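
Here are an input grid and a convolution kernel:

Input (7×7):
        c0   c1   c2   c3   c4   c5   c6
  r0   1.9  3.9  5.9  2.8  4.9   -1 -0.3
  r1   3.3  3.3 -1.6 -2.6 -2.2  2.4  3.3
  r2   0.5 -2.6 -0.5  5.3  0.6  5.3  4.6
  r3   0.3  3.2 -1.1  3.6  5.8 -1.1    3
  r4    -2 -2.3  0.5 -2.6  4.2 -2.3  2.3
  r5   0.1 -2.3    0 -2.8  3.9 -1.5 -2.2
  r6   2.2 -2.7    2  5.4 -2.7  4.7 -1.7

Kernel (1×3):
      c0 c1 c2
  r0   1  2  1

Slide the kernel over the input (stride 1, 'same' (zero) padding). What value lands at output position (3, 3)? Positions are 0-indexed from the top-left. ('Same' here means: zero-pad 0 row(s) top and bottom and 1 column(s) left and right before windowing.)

11.9

The receptive field on the zero-padded input at this output position is [-1.1 3.6 5.8]. Elementwise product with the kernel and sum: -1.1·1 + 3.6·2 + 5.8·1.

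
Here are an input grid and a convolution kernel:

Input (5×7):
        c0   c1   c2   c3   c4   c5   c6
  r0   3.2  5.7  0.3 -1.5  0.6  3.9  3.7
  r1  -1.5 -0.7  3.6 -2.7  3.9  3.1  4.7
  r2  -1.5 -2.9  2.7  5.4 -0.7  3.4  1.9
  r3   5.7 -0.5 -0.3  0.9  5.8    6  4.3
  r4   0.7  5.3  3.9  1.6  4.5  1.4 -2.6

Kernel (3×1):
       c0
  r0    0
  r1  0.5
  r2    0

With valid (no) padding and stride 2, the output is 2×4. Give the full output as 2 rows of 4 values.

Output[0,0]: The receptive field on the input at this output position is [3.2 / -1.5 / -1.5]. Elementwise product with the kernel and sum: -1.5·0.5.
Output[0,1]: The receptive field on the input at this output position is [0.3 / 3.6 / 2.7]. Elementwise product with the kernel and sum: 3.6·0.5.

-0.75 1.8 1.95 2.35
2.85 -0.15 2.9 2.15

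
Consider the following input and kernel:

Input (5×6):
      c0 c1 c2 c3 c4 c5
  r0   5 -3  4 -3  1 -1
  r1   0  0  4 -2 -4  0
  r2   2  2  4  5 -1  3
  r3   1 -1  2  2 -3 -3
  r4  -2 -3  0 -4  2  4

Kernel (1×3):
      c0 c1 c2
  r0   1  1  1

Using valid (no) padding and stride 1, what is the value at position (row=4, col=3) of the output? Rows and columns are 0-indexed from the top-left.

The receptive field on the input at this output position is [-4 2 4]. Elementwise product with the kernel and sum: -4·1 + 2·1 + 4·1.

2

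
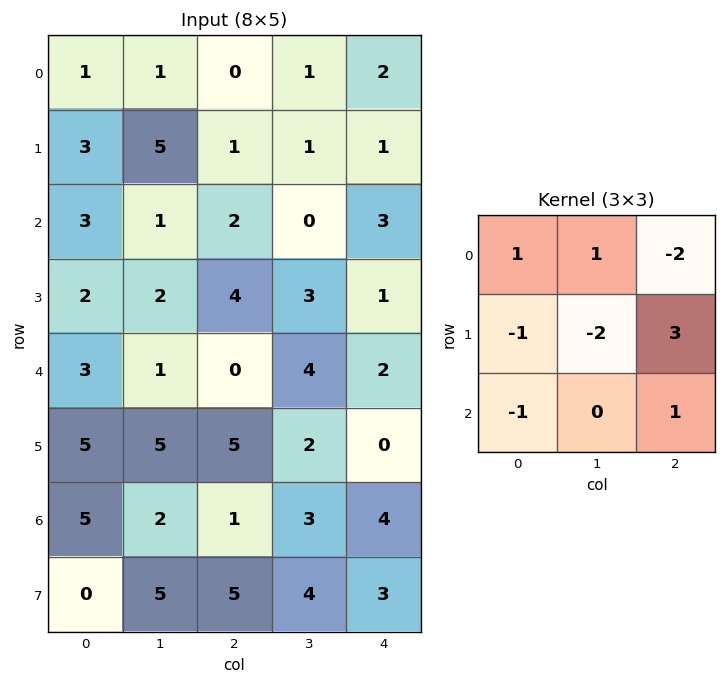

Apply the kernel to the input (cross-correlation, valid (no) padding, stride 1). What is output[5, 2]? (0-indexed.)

The receptive field on the input at this output position is [5 2 0 / 1 3 4 / 5 4 3]. Elementwise product with the kernel and sum: 5·1 + 2·1 + 0·-2 + 1·-1 + 3·-2 + 4·3 + 5·-1 + 3·1.

10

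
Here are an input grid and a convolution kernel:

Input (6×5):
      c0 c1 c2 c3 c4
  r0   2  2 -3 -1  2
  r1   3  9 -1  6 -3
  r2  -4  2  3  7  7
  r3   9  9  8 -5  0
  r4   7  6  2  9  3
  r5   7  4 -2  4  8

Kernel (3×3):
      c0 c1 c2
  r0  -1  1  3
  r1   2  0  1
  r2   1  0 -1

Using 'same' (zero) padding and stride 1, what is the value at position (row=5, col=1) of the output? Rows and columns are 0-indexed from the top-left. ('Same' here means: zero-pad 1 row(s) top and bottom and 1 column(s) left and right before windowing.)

17

The receptive field on the zero-padded input at this output position is [7 6 2 / 7 4 -2 / 0 0 0]. Elementwise product with the kernel and sum: 7·-1 + 6·1 + 2·3 + 7·2 + -2·1 + 0·1 + 0·-1.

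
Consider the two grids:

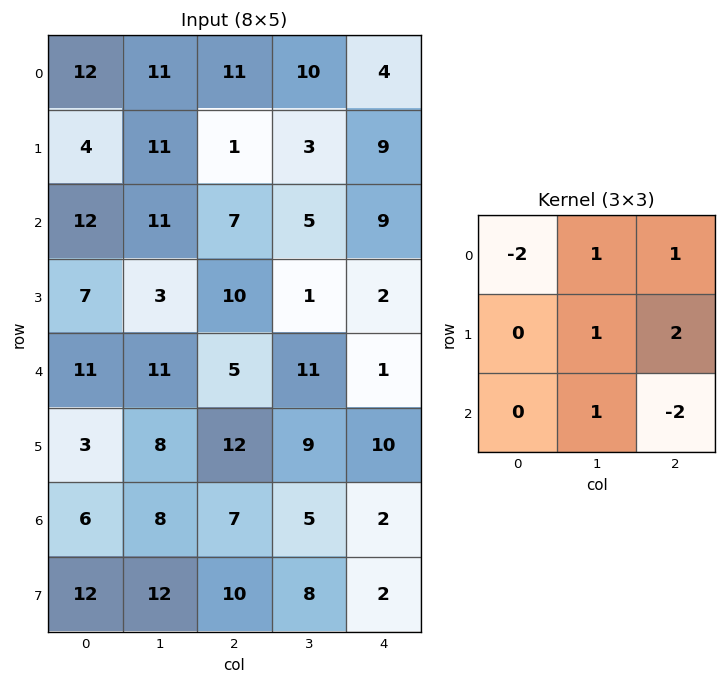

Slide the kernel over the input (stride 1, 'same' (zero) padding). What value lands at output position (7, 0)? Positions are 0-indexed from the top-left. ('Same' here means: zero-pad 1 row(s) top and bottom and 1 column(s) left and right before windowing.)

50

The receptive field on the zero-padded input at this output position is [0 6 8 / 0 12 12 / 0 0 0]. Elementwise product with the kernel and sum: 0·-2 + 6·1 + 8·1 + 12·1 + 12·2 + 0·1 + 0·-2.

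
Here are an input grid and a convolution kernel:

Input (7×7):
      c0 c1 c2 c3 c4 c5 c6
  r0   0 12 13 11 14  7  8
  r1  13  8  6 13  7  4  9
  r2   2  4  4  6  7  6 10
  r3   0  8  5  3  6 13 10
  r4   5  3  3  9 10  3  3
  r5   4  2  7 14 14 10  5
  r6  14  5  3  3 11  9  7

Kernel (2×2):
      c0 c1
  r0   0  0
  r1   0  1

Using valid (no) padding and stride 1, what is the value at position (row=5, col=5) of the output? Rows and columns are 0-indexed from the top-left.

7

The receptive field on the input at this output position is [10 5 / 9 7]. Elementwise product with the kernel and sum: 7·1.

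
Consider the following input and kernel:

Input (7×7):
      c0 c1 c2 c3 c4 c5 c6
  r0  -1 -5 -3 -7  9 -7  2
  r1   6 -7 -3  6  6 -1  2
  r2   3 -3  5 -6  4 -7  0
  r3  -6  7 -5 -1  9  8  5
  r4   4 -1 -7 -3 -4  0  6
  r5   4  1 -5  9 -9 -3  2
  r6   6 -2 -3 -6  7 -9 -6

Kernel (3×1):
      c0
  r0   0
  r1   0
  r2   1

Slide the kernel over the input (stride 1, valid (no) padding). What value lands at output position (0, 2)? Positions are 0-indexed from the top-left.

The receptive field on the input at this output position is [-3 / -3 / 5]. Elementwise product with the kernel and sum: 5·1.

5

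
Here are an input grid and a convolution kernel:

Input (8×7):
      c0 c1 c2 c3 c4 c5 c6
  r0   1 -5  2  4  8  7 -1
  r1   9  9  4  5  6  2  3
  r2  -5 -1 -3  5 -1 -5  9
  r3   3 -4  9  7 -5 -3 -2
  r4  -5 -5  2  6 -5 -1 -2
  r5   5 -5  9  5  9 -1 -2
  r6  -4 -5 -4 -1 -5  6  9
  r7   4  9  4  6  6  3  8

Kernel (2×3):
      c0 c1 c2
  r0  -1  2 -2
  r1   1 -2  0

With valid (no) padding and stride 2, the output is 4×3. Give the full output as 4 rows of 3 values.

-24 -16 10
20 10 -26
6 19 18
-12 4 -1

Output[0,0]: The receptive field on the input at this output position is [1 -5 2 / 9 9 4]. Elementwise product with the kernel and sum: 1·-1 + -5·2 + 2·-2 + 9·1 + 9·-2.
Output[0,1]: The receptive field on the input at this output position is [2 4 8 / 4 5 6]. Elementwise product with the kernel and sum: 2·-1 + 4·2 + 8·-2 + 4·1 + 5·-2.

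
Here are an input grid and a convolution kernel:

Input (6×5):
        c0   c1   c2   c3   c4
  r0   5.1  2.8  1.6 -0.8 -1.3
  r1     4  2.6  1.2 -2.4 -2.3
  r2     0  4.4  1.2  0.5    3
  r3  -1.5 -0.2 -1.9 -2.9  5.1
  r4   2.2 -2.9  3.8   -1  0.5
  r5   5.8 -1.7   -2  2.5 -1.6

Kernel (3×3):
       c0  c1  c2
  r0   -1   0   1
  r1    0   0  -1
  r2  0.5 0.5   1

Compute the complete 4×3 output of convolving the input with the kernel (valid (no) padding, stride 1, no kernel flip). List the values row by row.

-1.3 2.1 3.25
-6.75 -9.45 -3.8
6.55 -1.55 -1.4
-4.15 -1.05 5.15

Output[0,0]: The receptive field on the input at this output position is [5.1 2.8 1.6 / 4 2.6 1.2 / 0 4.4 1.2]. Elementwise product with the kernel and sum: 5.1·-1 + 1.6·1 + 1.2·-1 + 0·0.5 + 4.4·0.5 + 1.2·1.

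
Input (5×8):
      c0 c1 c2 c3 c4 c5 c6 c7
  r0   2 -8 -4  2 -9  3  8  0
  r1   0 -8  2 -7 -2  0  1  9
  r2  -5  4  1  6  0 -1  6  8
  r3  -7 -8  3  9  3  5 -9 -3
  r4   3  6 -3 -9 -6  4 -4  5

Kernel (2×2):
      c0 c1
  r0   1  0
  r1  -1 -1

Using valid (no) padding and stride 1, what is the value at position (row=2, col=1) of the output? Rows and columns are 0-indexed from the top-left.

9

The receptive field on the input at this output position is [4 1 / -8 3]. Elementwise product with the kernel and sum: 4·1 + -8·-1 + 3·-1.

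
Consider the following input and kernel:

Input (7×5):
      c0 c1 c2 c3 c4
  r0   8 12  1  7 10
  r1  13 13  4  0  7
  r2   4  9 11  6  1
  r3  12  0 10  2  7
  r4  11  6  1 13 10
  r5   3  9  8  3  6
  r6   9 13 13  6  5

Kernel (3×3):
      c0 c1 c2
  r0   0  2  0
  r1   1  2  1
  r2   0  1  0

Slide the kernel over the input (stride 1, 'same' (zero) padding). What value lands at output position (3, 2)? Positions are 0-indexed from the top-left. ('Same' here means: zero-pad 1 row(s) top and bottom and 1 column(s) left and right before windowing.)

The receptive field on the zero-padded input at this output position is [9 11 6 / 0 10 2 / 6 1 13]. Elementwise product with the kernel and sum: 11·2 + 0·1 + 10·2 + 2·1 + 1·1.

45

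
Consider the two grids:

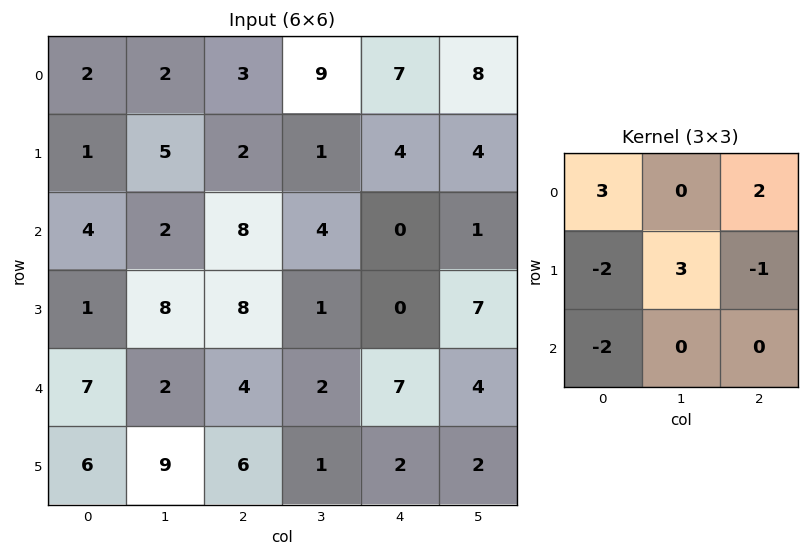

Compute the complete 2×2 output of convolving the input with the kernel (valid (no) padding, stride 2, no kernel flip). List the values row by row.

15 2
28 3

Output[0,0]: The receptive field on the input at this output position is [2 2 3 / 1 5 2 / 4 2 8]. Elementwise product with the kernel and sum: 2·3 + 3·2 + 1·-2 + 5·3 + 2·-1 + 4·-2.
Output[0,1]: The receptive field on the input at this output position is [3 9 7 / 2 1 4 / 8 4 0]. Elementwise product with the kernel and sum: 3·3 + 7·2 + 2·-2 + 1·3 + 4·-1 + 8·-2.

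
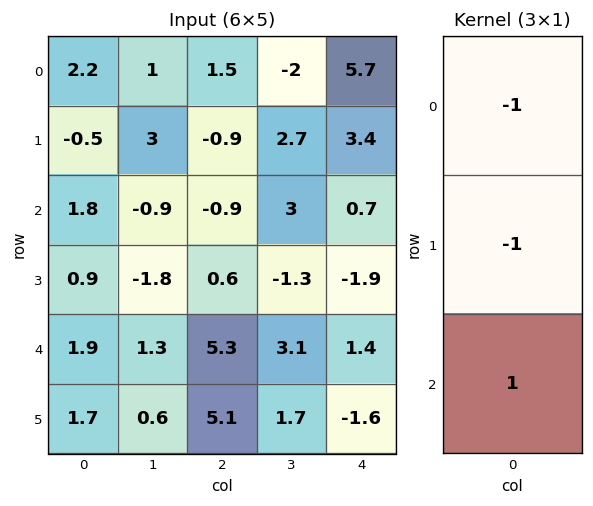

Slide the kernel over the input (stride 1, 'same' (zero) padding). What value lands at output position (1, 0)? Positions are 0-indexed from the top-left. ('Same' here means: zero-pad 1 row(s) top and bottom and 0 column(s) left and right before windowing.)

The receptive field on the zero-padded input at this output position is [2.2 / -0.5 / 1.8]. Elementwise product with the kernel and sum: 2.2·-1 + -0.5·-1 + 1.8·1.

0.1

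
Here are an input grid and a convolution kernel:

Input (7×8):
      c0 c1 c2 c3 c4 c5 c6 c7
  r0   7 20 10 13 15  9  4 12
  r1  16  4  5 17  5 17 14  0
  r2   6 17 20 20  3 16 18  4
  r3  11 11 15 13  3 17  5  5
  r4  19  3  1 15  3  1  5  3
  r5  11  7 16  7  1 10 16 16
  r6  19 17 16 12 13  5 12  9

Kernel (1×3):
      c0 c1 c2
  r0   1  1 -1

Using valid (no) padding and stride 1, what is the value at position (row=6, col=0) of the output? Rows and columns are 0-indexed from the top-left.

20

The receptive field on the input at this output position is [19 17 16]. Elementwise product with the kernel and sum: 19·1 + 17·1 + 16·-1.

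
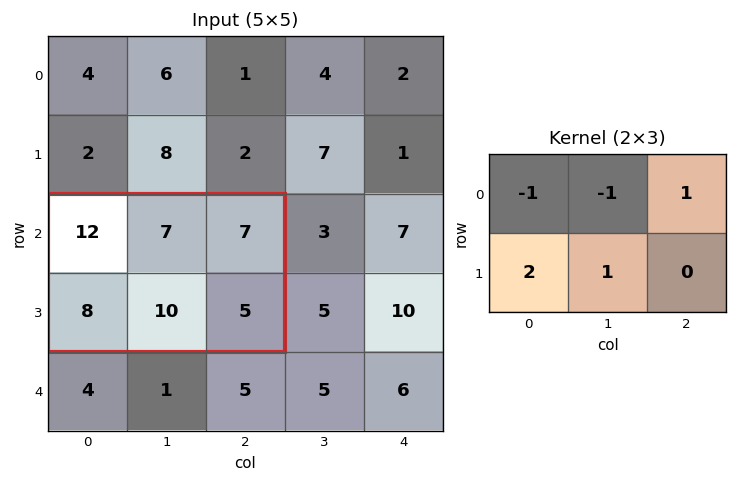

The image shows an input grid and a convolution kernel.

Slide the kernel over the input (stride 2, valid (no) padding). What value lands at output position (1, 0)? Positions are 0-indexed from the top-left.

14

The receptive field on the input at this output position is [12 7 7 / 8 10 5]. Elementwise product with the kernel and sum: 12·-1 + 7·-1 + 7·1 + 8·2 + 10·1.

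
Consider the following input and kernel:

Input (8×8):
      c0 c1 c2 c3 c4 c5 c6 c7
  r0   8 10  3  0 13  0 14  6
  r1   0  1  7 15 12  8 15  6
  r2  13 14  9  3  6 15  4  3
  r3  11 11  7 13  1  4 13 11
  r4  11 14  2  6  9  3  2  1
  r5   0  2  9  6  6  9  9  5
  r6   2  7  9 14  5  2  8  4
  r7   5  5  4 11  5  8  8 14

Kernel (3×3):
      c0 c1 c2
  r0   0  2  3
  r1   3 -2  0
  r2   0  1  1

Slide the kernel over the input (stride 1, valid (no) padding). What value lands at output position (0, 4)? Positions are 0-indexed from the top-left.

The receptive field on the input at this output position is [13 0 14 / 12 8 15 / 6 15 4]. Elementwise product with the kernel and sum: 0·2 + 14·3 + 12·3 + 8·-2 + 15·1 + 4·1.

81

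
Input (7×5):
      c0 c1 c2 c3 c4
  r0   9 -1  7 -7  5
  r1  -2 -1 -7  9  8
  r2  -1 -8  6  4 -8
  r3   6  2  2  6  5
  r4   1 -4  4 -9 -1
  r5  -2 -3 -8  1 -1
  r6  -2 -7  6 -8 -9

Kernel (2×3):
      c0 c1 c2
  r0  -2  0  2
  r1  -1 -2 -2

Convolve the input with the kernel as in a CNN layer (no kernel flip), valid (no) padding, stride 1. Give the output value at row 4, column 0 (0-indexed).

30

The receptive field on the input at this output position is [1 -4 4 / -2 -3 -8]. Elementwise product with the kernel and sum: 1·-2 + 4·2 + -2·-1 + -3·-2 + -8·-2.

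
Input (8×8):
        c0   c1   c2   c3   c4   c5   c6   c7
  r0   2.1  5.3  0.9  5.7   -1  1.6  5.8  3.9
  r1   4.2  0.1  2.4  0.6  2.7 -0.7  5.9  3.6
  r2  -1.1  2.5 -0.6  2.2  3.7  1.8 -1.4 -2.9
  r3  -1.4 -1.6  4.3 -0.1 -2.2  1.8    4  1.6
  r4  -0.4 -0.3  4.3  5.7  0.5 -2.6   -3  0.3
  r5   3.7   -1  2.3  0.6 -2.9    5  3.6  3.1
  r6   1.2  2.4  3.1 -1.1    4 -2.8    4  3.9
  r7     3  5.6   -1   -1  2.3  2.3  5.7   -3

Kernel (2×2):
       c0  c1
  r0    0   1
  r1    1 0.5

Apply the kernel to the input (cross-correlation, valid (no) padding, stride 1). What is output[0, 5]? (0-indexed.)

The receptive field on the input at this output position is [1.6 5.8 / -0.7 5.9]. Elementwise product with the kernel and sum: 5.8·1 + -0.7·1 + 5.9·0.5.

8.05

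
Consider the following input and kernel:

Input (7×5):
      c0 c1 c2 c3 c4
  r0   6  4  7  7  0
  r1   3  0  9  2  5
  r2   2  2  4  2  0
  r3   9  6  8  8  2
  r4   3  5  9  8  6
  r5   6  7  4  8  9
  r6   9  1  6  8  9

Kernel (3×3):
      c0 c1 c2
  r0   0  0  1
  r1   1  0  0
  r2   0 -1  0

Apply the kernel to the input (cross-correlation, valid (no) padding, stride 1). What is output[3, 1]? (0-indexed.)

9

The receptive field on the input at this output position is [6 8 8 / 5 9 8 / 7 4 8]. Elementwise product with the kernel and sum: 8·1 + 5·1 + 4·-1.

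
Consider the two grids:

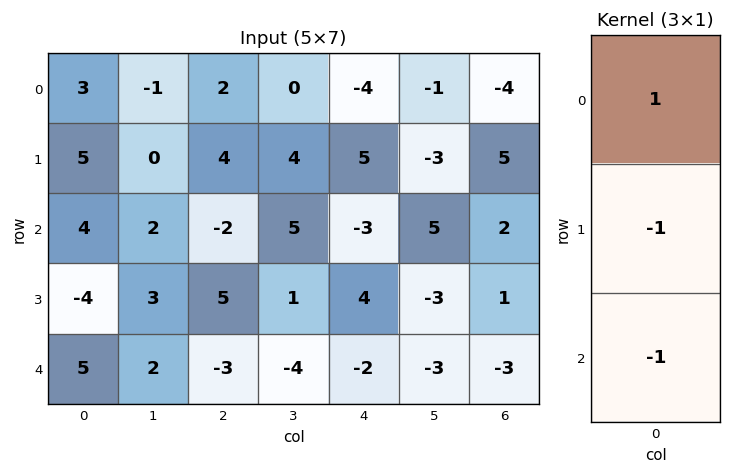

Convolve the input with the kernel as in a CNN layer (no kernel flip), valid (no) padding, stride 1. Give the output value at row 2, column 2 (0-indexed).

The receptive field on the input at this output position is [-2 / 5 / -3]. Elementwise product with the kernel and sum: -2·1 + 5·-1 + -3·-1.

-4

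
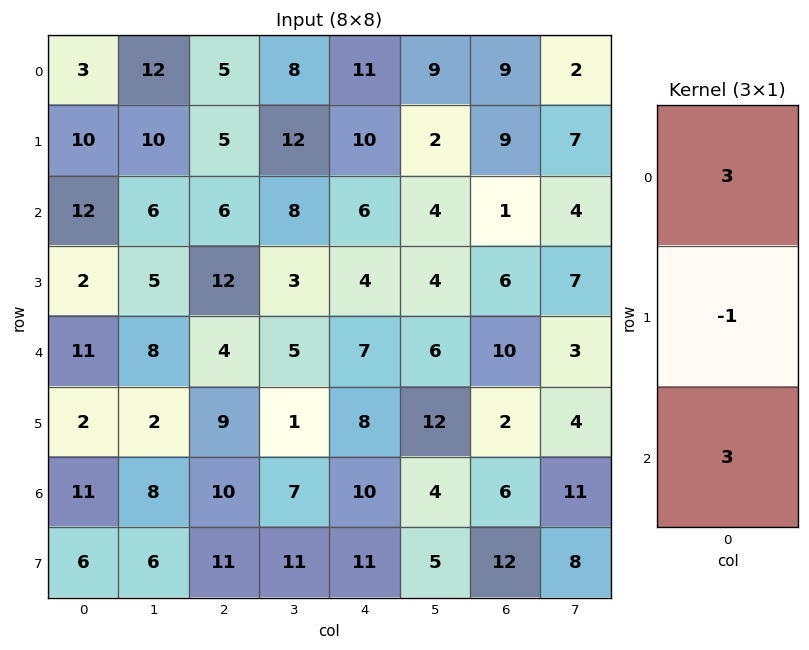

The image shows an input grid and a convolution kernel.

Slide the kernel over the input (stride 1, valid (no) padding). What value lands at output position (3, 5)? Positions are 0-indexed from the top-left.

The receptive field on the input at this output position is [4 / 6 / 12]. Elementwise product with the kernel and sum: 4·3 + 6·-1 + 12·3.

42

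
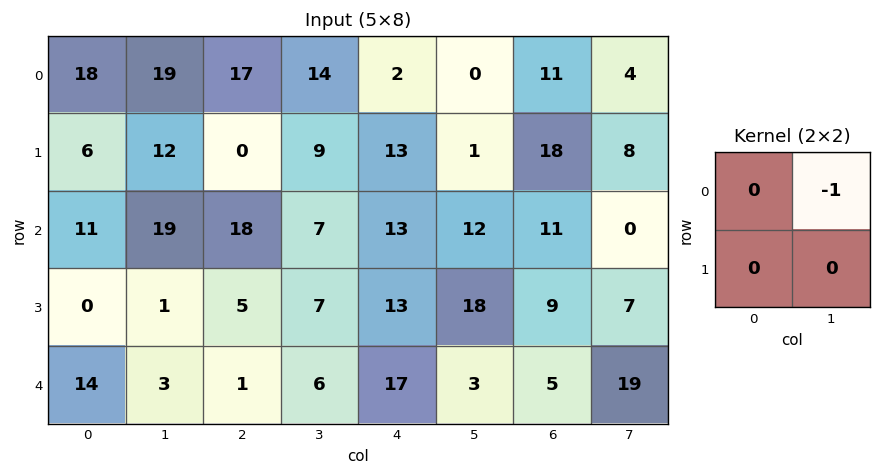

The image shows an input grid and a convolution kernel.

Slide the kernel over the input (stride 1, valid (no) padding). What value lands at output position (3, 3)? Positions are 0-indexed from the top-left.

The receptive field on the input at this output position is [7 13 / 6 17]. Elementwise product with the kernel and sum: 13·-1.

-13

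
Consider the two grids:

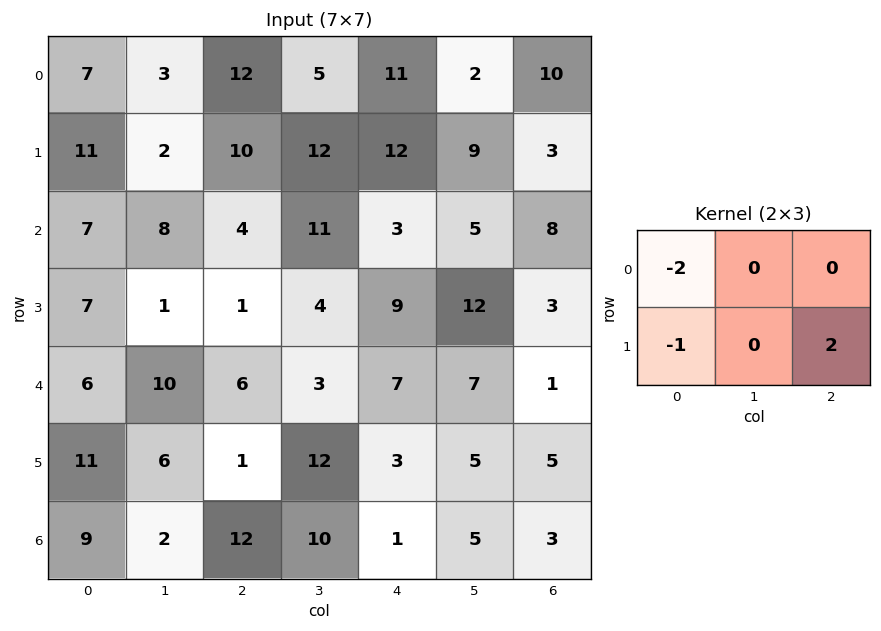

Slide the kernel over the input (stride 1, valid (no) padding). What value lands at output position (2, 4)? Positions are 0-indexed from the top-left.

-9

The receptive field on the input at this output position is [3 5 8 / 9 12 3]. Elementwise product with the kernel and sum: 3·-2 + 9·-1 + 3·2.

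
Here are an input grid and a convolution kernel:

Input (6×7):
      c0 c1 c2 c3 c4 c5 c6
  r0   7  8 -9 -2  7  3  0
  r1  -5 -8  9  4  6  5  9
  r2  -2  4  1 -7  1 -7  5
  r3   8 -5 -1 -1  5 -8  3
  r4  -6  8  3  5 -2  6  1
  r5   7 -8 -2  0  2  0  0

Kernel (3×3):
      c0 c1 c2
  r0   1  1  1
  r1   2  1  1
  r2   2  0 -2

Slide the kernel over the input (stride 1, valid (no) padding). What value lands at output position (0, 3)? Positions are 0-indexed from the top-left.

The receptive field on the input at this output position is [-2 7 3 / 4 6 5 / -7 1 -7]. Elementwise product with the kernel and sum: -2·1 + 7·1 + 3·1 + 4·2 + 6·1 + 5·1 + -7·2 + -7·-2.

27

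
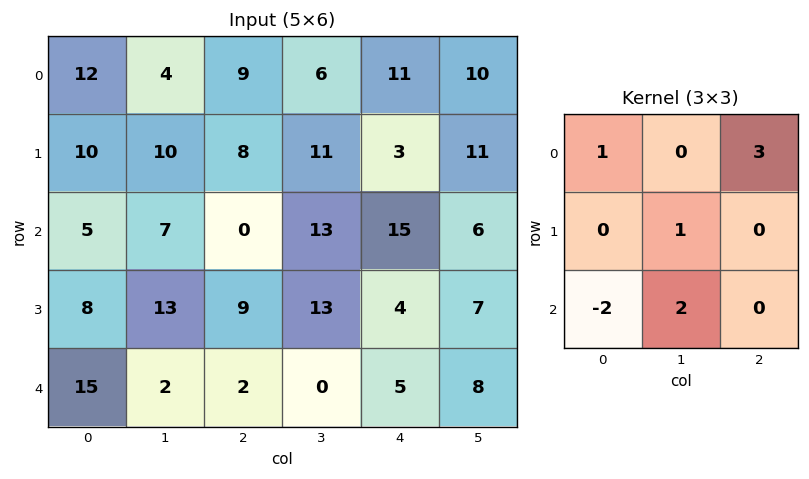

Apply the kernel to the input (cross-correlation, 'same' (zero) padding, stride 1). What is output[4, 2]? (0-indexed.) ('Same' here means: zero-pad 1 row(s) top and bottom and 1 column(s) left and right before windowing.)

54

The receptive field on the zero-padded input at this output position is [13 9 13 / 2 2 0 / 0 0 0]. Elementwise product with the kernel and sum: 13·1 + 13·3 + 2·1 + 0·-2 + 0·2.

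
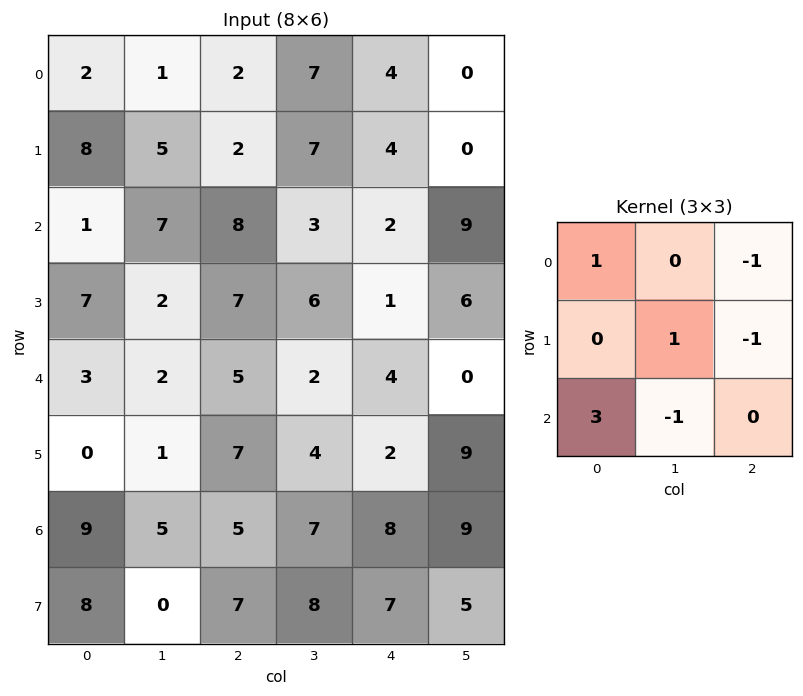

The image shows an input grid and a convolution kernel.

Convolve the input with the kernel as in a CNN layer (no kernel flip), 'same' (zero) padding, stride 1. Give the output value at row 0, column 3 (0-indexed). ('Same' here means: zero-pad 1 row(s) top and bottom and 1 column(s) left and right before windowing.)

2

The receptive field on the zero-padded input at this output position is [0 0 0 / 2 7 4 / 2 7 4]. Elementwise product with the kernel and sum: 0·1 + 0·-1 + 7·1 + 4·-1 + 2·3 + 7·-1.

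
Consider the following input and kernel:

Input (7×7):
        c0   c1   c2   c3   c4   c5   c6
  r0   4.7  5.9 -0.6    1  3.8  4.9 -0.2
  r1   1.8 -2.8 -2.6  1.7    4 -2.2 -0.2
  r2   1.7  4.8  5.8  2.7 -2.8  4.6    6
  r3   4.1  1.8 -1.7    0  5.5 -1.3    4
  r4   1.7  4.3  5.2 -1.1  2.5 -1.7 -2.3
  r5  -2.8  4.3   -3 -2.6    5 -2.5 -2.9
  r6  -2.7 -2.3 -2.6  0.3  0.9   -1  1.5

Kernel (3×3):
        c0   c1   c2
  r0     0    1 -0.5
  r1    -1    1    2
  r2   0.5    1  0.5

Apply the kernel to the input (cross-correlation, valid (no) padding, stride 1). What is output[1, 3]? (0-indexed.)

13.65

The receptive field on the input at this output position is [1.7 4 -2.2 / 2.7 -2.8 4.6 / 0 5.5 -1.3]. Elementwise product with the kernel and sum: 4·1 + -2.2·-0.5 + 2.7·-1 + -2.8·1 + 4.6·2 + 0·0.5 + 5.5·1 + -1.3·0.5.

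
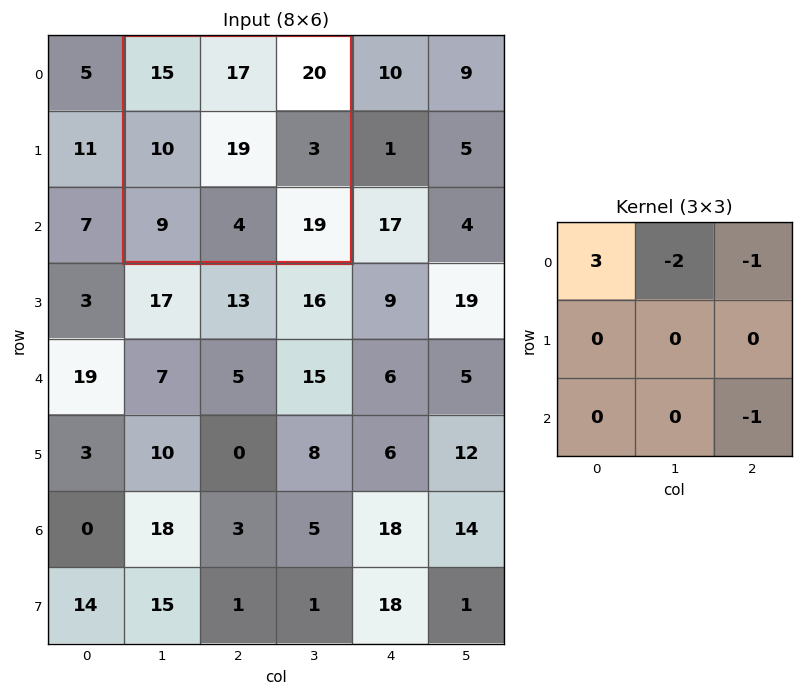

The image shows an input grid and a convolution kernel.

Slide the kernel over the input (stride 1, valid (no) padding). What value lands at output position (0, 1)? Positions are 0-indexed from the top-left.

-28

The receptive field on the input at this output position is [15 17 20 / 10 19 3 / 9 4 19]. Elementwise product with the kernel and sum: 15·3 + 17·-2 + 20·-1 + 19·-1.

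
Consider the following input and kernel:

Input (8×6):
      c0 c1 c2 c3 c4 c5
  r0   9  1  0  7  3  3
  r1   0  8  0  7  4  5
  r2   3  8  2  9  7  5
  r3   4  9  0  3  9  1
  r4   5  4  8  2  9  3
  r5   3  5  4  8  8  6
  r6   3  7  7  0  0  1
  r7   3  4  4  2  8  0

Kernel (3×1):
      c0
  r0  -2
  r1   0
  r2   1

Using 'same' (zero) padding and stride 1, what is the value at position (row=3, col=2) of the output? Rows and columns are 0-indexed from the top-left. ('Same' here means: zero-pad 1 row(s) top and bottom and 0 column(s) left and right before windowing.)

The receptive field on the zero-padded input at this output position is [2 / 0 / 8]. Elementwise product with the kernel and sum: 2·-2 + 8·1.

4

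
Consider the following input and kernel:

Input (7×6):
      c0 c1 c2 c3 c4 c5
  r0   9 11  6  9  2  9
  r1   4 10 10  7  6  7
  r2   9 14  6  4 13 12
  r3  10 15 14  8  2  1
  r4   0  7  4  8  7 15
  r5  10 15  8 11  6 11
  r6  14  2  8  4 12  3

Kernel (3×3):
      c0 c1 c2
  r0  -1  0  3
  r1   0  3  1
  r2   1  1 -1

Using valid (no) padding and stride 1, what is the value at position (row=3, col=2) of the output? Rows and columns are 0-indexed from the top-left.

36

The receptive field on the input at this output position is [14 8 2 / 4 8 7 / 8 11 6]. Elementwise product with the kernel and sum: 14·-1 + 2·3 + 8·3 + 7·1 + 8·1 + 11·1 + 6·-1.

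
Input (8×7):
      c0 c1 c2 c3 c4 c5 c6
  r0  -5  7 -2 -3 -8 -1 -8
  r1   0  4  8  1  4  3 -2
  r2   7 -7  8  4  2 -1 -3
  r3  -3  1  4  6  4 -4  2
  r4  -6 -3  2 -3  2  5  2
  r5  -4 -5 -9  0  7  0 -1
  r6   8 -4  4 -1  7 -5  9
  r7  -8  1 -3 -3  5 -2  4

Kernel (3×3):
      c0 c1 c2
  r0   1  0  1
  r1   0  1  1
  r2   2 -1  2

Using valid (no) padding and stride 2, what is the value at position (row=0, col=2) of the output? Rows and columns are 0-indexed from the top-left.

The receptive field on the input at this output position is [-8 -1 -8 / 4 3 -2 / 2 -1 -3]. Elementwise product with the kernel and sum: -8·1 + -8·1 + 3·1 + -2·1 + 2·2 + -1·-1 + -3·2.

-16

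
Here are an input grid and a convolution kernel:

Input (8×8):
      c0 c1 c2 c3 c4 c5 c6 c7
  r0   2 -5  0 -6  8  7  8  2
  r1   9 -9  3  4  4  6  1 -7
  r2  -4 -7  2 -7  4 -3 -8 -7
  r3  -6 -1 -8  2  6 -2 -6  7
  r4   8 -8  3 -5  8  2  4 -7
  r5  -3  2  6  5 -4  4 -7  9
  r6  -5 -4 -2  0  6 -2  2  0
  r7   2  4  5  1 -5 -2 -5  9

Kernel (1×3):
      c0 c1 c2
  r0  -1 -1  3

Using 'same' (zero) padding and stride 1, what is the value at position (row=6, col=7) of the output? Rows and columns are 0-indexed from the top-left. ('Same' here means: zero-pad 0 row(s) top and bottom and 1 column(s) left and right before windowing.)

-2

The receptive field on the zero-padded input at this output position is [2 0 0]. Elementwise product with the kernel and sum: 2·-1 + 0·-1 + 0·3.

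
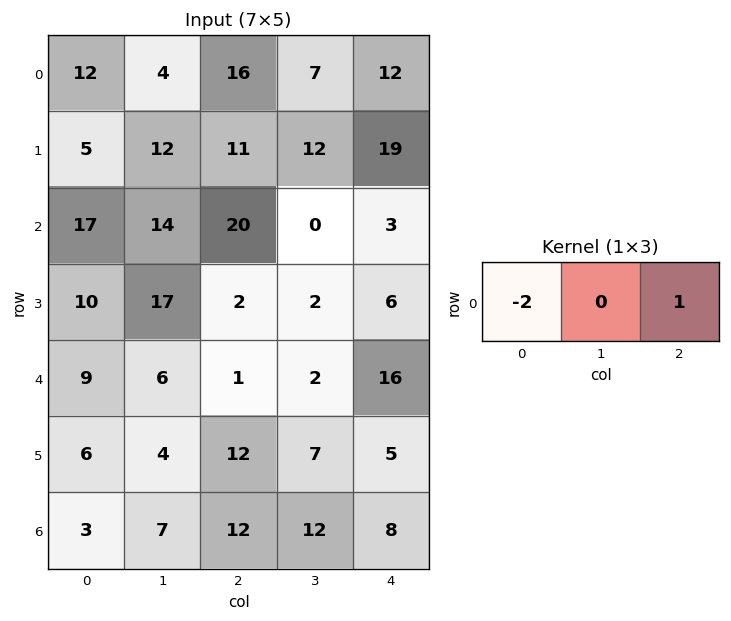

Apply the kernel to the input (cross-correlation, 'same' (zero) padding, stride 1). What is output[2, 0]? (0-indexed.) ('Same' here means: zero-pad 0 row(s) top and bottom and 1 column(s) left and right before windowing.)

The receptive field on the zero-padded input at this output position is [0 17 14]. Elementwise product with the kernel and sum: 0·-2 + 14·1.

14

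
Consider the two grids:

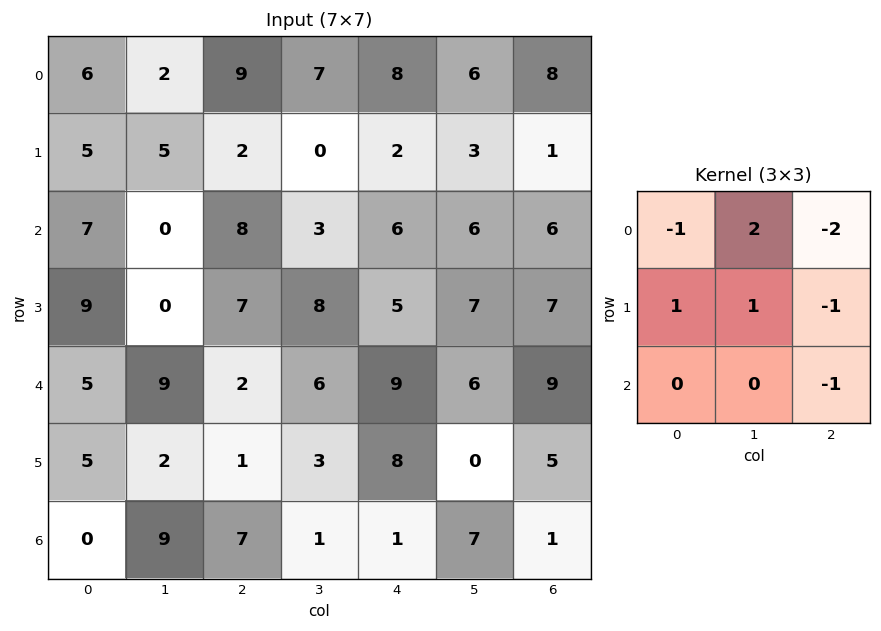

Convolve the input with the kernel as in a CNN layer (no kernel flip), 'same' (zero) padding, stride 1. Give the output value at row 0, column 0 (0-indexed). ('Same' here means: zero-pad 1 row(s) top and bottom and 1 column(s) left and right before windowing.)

The receptive field on the zero-padded input at this output position is [0 0 0 / 0 6 2 / 0 5 5]. Elementwise product with the kernel and sum: 0·-1 + 0·2 + 0·-2 + 0·1 + 6·1 + 2·-1 + 5·-1.

-1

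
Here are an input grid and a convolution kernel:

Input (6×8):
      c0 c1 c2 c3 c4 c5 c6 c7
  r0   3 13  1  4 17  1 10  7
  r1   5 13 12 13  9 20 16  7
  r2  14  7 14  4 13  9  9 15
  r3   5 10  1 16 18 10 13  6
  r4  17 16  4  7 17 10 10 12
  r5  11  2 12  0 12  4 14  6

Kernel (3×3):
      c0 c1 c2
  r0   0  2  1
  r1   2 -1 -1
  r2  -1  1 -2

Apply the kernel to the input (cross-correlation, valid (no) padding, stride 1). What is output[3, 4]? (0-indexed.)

The receptive field on the input at this output position is [18 10 13 / 17 10 10 / 12 4 14]. Elementwise product with the kernel and sum: 10·2 + 13·1 + 17·2 + 10·-1 + 10·-1 + 12·-1 + 4·1 + 14·-2.

11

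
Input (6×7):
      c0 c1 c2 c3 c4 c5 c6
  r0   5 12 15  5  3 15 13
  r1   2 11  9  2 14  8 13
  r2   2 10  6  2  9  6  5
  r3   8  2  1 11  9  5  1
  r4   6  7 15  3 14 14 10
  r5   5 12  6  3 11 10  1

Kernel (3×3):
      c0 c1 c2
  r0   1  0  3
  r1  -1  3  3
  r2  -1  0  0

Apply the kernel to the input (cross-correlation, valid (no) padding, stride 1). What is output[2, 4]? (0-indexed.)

19

The receptive field on the input at this output position is [9 6 5 / 9 5 1 / 14 14 10]. Elementwise product with the kernel and sum: 9·1 + 5·3 + 9·-1 + 5·3 + 1·3 + 14·-1.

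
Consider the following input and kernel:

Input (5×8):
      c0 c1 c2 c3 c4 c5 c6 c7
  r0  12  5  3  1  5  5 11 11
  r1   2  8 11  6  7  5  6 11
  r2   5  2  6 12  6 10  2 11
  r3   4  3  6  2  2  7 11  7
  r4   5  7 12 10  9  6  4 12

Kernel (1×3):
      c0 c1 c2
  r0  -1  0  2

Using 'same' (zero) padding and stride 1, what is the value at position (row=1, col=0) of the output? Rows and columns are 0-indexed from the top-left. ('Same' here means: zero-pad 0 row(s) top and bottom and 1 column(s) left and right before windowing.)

16

The receptive field on the zero-padded input at this output position is [0 2 8]. Elementwise product with the kernel and sum: 0·-1 + 8·2.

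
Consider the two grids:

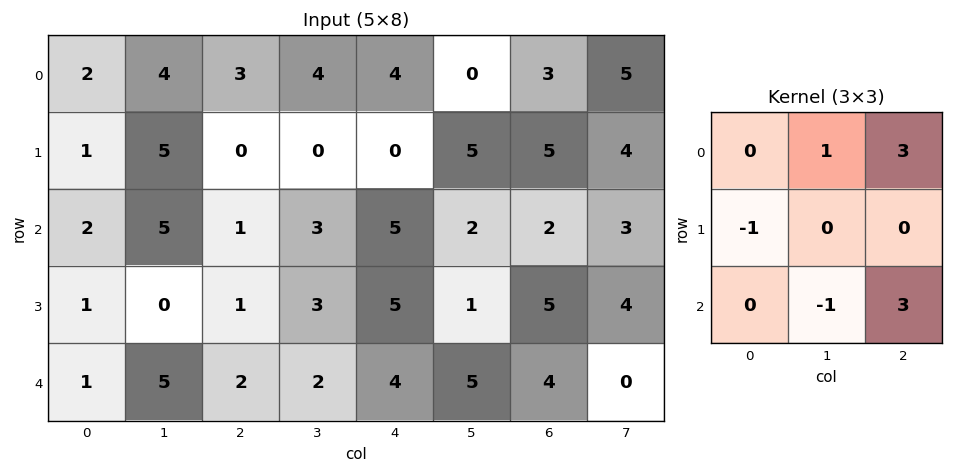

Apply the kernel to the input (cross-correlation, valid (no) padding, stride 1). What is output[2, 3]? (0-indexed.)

The receptive field on the input at this output position is [3 5 2 / 3 5 1 / 2 4 5]. Elementwise product with the kernel and sum: 5·1 + 2·3 + 3·-1 + 4·-1 + 5·3.

19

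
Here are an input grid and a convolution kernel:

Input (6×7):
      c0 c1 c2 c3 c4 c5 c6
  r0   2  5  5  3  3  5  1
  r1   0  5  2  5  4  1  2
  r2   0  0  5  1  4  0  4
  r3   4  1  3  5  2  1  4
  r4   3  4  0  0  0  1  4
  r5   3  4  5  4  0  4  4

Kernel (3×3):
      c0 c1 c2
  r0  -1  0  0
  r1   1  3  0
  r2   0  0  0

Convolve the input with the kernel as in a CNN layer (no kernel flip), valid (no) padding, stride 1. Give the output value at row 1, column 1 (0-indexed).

The receptive field on the input at this output position is [5 2 5 / 0 5 1 / 1 3 5]. Elementwise product with the kernel and sum: 5·-1 + 0·1 + 5·3.

10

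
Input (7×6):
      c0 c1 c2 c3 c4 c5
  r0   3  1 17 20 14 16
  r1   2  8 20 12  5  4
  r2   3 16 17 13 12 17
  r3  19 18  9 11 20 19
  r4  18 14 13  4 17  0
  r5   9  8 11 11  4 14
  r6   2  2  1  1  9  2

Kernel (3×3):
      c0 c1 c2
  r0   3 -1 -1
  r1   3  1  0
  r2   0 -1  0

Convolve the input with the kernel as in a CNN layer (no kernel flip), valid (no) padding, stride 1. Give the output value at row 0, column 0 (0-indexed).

-11

The receptive field on the input at this output position is [3 1 17 / 2 8 20 / 3 16 17]. Elementwise product with the kernel and sum: 3·3 + 1·-1 + 17·-1 + 2·3 + 8·1 + 16·-1.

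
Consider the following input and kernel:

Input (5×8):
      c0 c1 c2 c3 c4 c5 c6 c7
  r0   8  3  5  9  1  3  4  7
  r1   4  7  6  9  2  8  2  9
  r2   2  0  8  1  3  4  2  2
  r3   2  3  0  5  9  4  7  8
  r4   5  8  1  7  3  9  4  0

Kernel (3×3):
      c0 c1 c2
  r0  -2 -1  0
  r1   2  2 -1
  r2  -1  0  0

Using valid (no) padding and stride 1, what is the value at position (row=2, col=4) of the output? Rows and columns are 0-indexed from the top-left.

The receptive field on the input at this output position is [3 4 2 / 9 4 7 / 3 9 4]. Elementwise product with the kernel and sum: 3·-2 + 4·-1 + 9·2 + 4·2 + 7·-1 + 3·-1.

6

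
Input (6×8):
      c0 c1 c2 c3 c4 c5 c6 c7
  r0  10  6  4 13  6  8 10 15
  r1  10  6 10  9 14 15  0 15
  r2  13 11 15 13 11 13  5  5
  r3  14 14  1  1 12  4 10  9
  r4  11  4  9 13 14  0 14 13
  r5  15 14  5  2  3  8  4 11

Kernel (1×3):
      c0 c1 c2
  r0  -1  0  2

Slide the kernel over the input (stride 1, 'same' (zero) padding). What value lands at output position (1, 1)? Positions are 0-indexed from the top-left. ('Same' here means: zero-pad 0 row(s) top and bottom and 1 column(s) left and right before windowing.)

10

The receptive field on the zero-padded input at this output position is [10 6 10]. Elementwise product with the kernel and sum: 10·-1 + 10·2.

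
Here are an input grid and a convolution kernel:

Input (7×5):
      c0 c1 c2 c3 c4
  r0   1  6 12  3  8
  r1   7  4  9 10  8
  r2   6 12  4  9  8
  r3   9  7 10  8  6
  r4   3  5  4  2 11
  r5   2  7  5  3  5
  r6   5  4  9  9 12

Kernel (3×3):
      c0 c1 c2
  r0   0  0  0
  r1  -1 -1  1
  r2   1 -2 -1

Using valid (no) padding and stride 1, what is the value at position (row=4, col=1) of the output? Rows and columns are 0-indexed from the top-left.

The receptive field on the input at this output position is [5 4 2 / 7 5 3 / 4 9 9]. Elementwise product with the kernel and sum: 7·-1 + 5·-1 + 3·1 + 4·1 + 9·-2 + 9·-1.

-32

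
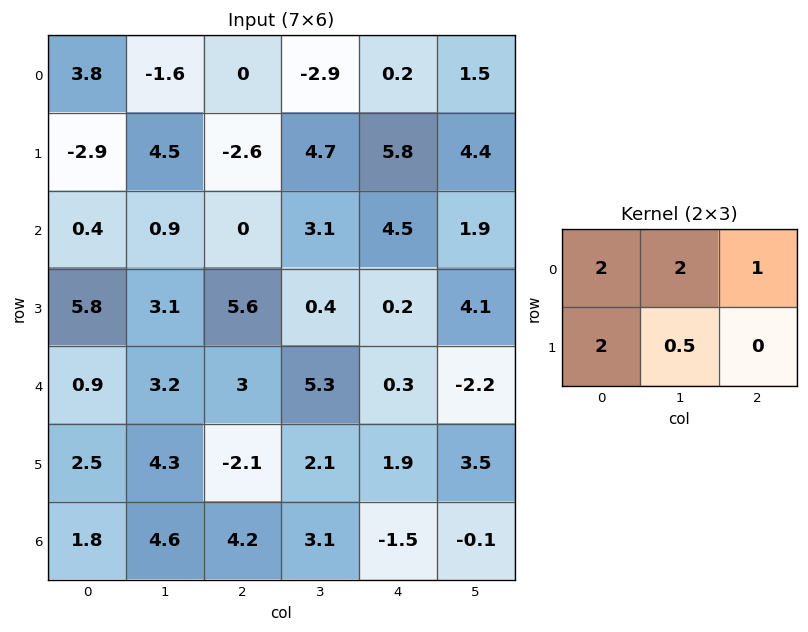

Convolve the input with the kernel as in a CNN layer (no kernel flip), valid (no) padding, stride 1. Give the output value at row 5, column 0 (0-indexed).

17.4

The receptive field on the input at this output position is [2.5 4.3 -2.1 / 1.8 4.6 4.2]. Elementwise product with the kernel and sum: 2.5·2 + 4.3·2 + -2.1·1 + 1.8·2 + 4.6·0.5.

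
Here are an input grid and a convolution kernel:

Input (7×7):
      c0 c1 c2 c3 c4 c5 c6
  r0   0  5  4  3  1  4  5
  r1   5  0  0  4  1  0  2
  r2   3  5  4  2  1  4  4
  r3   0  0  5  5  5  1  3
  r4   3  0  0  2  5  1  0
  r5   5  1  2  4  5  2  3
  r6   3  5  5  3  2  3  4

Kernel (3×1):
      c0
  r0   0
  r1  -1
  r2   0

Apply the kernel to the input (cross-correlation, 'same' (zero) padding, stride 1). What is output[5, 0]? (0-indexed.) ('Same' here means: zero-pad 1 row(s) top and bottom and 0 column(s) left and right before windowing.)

The receptive field on the zero-padded input at this output position is [3 / 5 / 3]. Elementwise product with the kernel and sum: 5·-1.

-5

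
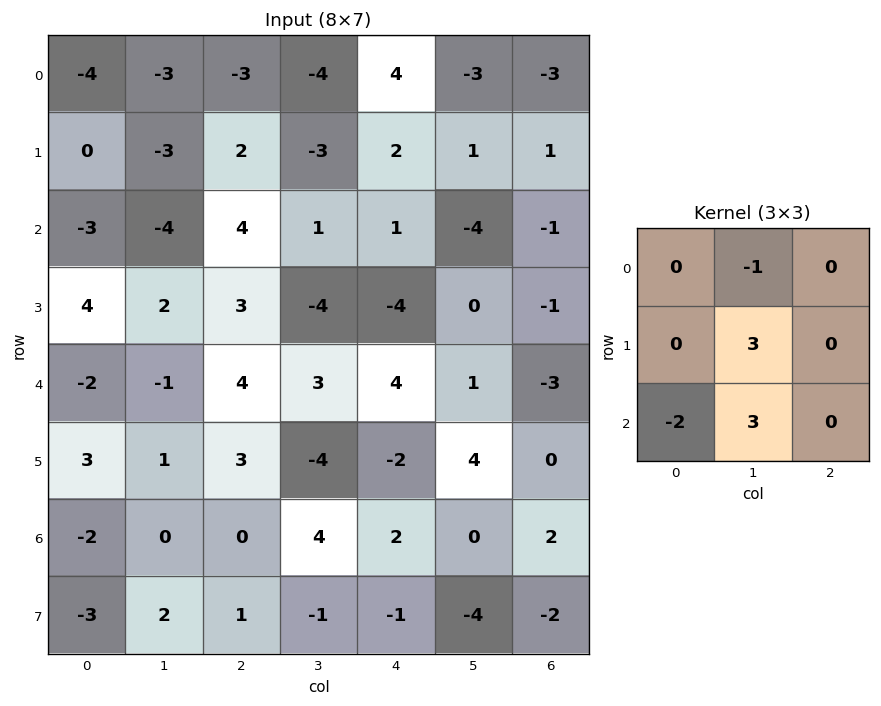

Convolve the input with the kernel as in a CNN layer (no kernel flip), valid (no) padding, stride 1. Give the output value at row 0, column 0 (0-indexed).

-12

The receptive field on the input at this output position is [-4 -3 -3 / 0 -3 2 / -3 -4 4]. Elementwise product with the kernel and sum: -3·-1 + -3·3 + -3·-2 + -4·3.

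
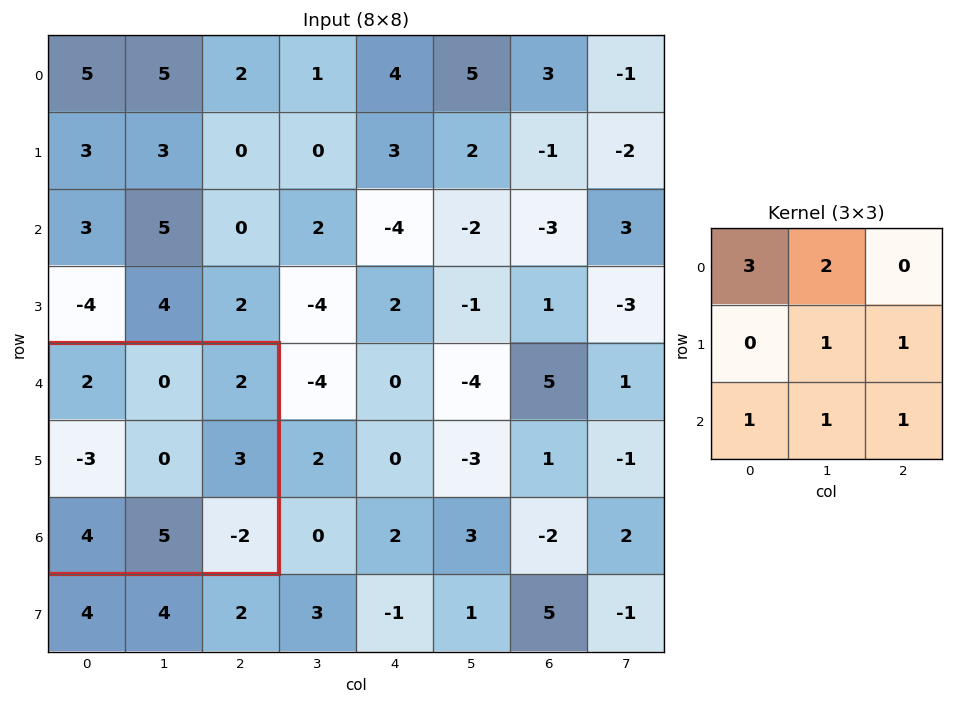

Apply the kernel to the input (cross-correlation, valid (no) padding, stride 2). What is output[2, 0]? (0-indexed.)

The receptive field on the input at this output position is [2 0 2 / -3 0 3 / 4 5 -2]. Elementwise product with the kernel and sum: 2·3 + 0·2 + 0·1 + 3·1 + 4·1 + 5·1 + -2·1.

16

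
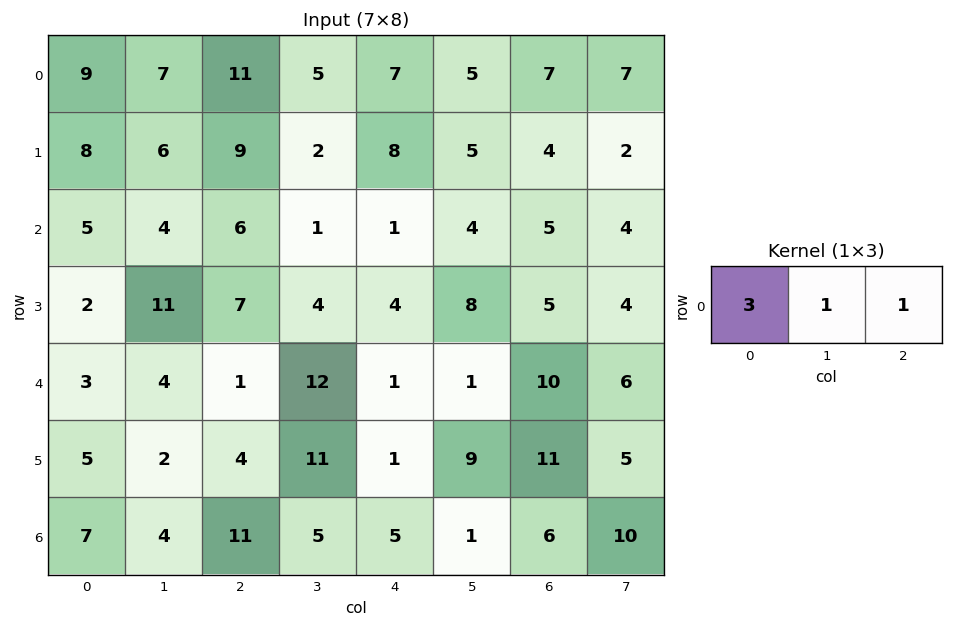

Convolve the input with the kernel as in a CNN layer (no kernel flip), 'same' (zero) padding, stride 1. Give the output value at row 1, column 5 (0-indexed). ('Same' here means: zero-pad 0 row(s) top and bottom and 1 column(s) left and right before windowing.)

The receptive field on the zero-padded input at this output position is [8 5 4]. Elementwise product with the kernel and sum: 8·3 + 5·1 + 4·1.

33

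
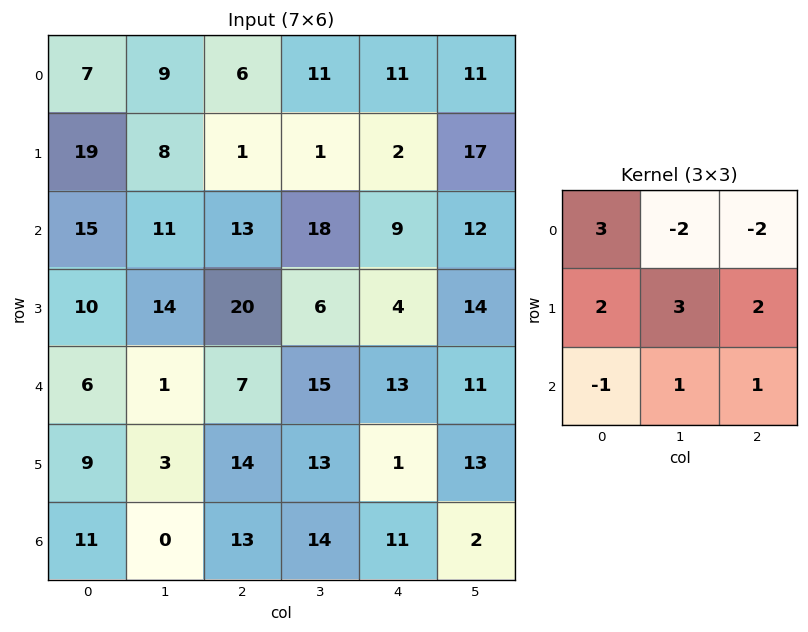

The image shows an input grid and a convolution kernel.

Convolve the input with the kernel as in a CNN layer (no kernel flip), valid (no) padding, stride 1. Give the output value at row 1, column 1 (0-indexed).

129

The receptive field on the input at this output position is [8 1 1 / 11 13 18 / 14 20 6]. Elementwise product with the kernel and sum: 8·3 + 1·-2 + 1·-2 + 11·2 + 13·3 + 18·2 + 14·-1 + 20·1 + 6·1.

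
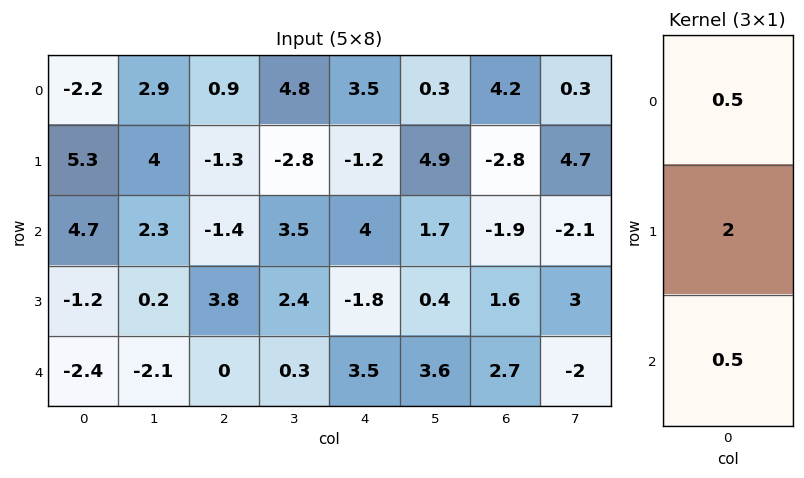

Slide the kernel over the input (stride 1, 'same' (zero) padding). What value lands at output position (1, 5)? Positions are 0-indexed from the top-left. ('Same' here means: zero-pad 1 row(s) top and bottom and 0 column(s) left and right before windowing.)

The receptive field on the zero-padded input at this output position is [0.3 / 4.9 / 1.7]. Elementwise product with the kernel and sum: 0.3·0.5 + 4.9·2 + 1.7·0.5.

10.8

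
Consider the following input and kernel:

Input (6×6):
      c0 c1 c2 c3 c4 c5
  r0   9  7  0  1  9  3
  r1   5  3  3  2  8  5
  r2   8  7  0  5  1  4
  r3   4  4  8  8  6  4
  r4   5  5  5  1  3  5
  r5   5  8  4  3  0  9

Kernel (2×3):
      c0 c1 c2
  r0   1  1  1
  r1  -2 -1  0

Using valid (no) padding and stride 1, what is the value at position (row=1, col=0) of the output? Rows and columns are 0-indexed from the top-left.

The receptive field on the input at this output position is [5 3 3 / 8 7 0]. Elementwise product with the kernel and sum: 5·1 + 3·1 + 3·1 + 8·-2 + 7·-1.

-12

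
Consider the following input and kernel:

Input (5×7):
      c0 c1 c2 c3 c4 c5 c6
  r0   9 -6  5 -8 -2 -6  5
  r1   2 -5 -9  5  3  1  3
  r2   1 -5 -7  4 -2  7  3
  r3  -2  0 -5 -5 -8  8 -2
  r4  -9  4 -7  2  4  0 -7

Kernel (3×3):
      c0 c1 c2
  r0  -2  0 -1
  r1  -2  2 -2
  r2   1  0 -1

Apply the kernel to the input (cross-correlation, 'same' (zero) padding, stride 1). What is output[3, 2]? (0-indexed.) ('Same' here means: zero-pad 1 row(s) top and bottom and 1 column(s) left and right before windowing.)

8

The receptive field on the zero-padded input at this output position is [-5 -7 4 / 0 -5 -5 / 4 -7 2]. Elementwise product with the kernel and sum: -5·-2 + 4·-1 + 0·-2 + -5·2 + -5·-2 + 4·1 + 2·-1.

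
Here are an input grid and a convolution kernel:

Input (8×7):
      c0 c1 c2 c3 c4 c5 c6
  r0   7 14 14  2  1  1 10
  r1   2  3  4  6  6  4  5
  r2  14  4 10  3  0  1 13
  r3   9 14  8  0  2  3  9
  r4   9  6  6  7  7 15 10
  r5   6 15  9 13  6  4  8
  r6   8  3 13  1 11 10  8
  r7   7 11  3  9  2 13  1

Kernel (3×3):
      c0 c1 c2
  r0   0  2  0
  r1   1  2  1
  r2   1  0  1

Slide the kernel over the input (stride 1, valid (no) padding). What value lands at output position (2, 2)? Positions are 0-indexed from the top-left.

The receptive field on the input at this output position is [10 3 0 / 8 0 2 / 6 7 7]. Elementwise product with the kernel and sum: 3·2 + 8·1 + 0·2 + 2·1 + 6·1 + 7·1.

29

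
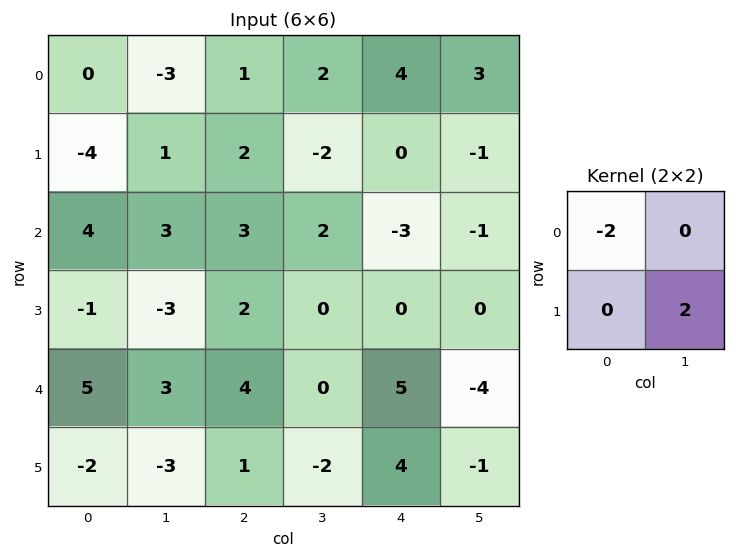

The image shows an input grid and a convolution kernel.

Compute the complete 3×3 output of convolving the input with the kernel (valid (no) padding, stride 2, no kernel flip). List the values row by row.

Output[0,0]: The receptive field on the input at this output position is [0 -3 / -4 1]. Elementwise product with the kernel and sum: 0·-2 + 1·2.

2 -6 -10
-14 -6 6
-16 -12 -12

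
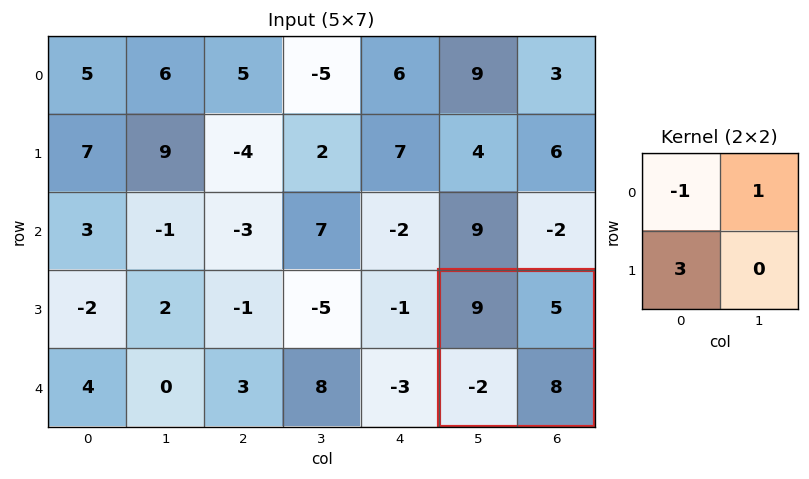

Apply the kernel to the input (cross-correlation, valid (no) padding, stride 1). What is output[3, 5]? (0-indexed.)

-10

The receptive field on the input at this output position is [9 5 / -2 8]. Elementwise product with the kernel and sum: 9·-1 + 5·1 + -2·3.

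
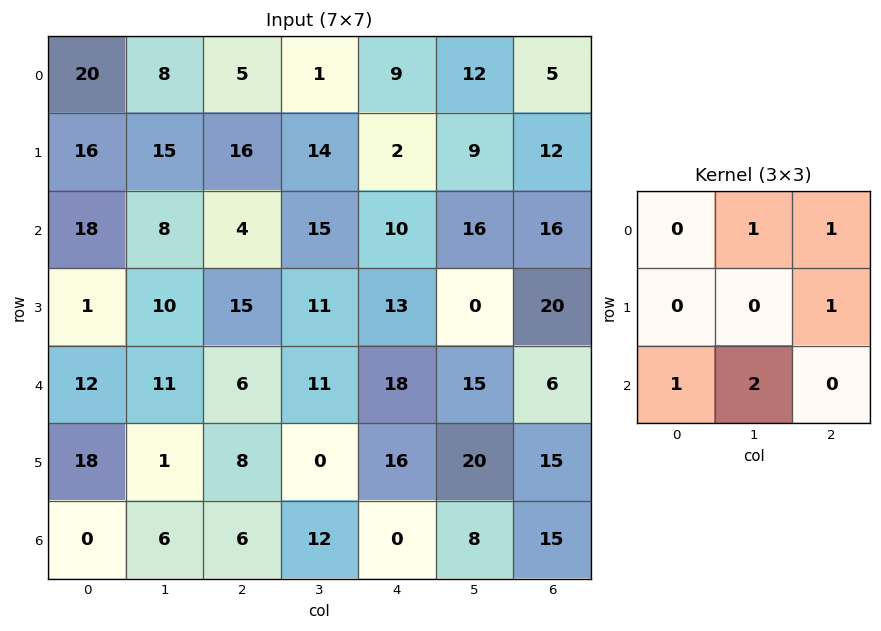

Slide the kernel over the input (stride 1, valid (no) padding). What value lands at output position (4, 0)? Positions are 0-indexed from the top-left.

37

The receptive field on the input at this output position is [12 11 6 / 18 1 8 / 0 6 6]. Elementwise product with the kernel and sum: 11·1 + 6·1 + 8·1 + 0·1 + 6·2.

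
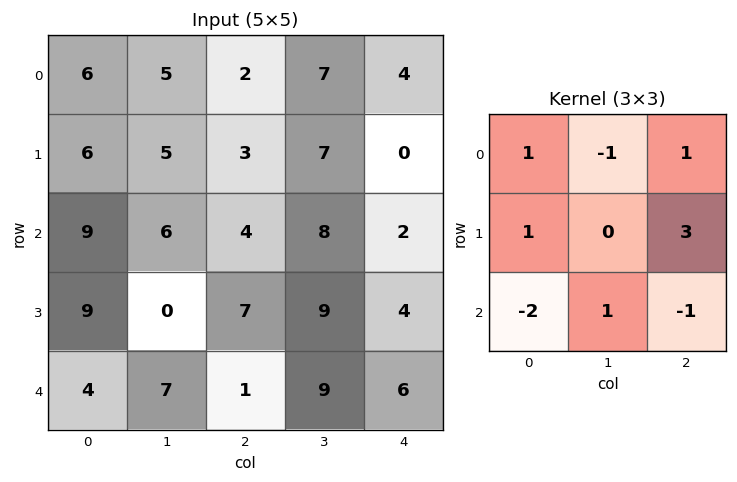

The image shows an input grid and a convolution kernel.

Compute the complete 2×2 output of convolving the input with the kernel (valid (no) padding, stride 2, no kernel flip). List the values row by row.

2 0
35 18

Output[0,0]: The receptive field on the input at this output position is [6 5 2 / 6 5 3 / 9 6 4]. Elementwise product with the kernel and sum: 6·1 + 5·-1 + 2·1 + 6·1 + 3·3 + 9·-2 + 6·1 + 4·-1.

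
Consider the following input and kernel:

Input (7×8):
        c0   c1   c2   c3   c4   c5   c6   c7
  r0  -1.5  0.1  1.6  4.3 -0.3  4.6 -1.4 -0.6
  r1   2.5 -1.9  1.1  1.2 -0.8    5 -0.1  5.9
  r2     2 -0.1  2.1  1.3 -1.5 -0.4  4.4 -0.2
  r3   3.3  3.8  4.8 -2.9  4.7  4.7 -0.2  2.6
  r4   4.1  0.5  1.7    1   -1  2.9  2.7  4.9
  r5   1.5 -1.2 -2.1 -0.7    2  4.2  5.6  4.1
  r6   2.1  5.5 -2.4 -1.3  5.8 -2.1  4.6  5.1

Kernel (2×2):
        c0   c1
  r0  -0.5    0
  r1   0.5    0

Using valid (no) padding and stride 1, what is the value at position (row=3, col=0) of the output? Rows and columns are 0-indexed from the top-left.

0.4

The receptive field on the input at this output position is [3.3 3.8 / 4.1 0.5]. Elementwise product with the kernel and sum: 3.3·-0.5 + 4.1·0.5.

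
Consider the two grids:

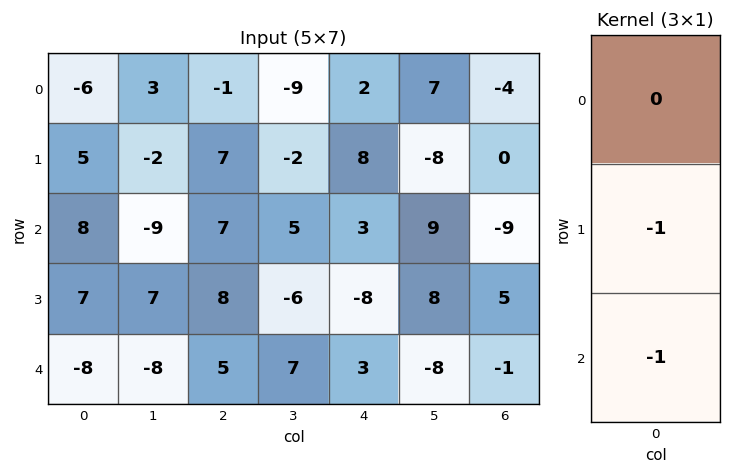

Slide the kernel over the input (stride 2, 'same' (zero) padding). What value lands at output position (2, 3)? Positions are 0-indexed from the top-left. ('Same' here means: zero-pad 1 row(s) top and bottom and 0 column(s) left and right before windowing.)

1

The receptive field on the zero-padded input at this output position is [5 / -1 / 0]. Elementwise product with the kernel and sum: -1·-1 + 0·-1.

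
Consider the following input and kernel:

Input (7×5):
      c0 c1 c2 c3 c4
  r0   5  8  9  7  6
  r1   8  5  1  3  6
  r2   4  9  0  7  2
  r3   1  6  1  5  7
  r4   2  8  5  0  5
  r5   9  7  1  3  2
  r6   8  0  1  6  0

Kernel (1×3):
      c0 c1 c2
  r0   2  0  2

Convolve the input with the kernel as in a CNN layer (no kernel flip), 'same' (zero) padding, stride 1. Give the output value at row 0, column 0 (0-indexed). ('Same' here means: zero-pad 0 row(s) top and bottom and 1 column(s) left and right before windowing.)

The receptive field on the zero-padded input at this output position is [0 5 8]. Elementwise product with the kernel and sum: 0·2 + 8·2.

16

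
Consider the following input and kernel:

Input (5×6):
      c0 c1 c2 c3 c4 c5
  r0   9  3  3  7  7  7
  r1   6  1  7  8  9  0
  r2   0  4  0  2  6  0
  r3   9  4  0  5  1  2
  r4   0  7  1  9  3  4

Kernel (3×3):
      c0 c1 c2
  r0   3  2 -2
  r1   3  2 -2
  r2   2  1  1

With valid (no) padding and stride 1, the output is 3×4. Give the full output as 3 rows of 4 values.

37 12 36 73
36 22 17 73
51 34 14 56

Output[0,0]: The receptive field on the input at this output position is [9 3 3 / 6 1 7 / 0 4 0]. Elementwise product with the kernel and sum: 9·3 + 3·2 + 3·-2 + 6·3 + 1·2 + 7·-2 + 0·2 + 4·1 + 0·1.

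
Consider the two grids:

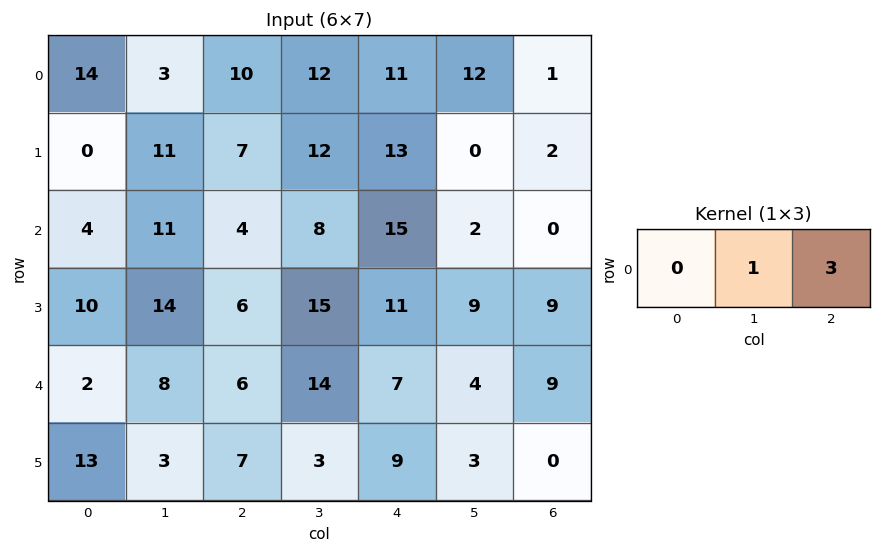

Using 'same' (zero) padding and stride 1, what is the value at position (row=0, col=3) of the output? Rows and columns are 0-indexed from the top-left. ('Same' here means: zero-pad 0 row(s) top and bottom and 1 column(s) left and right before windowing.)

45

The receptive field on the zero-padded input at this output position is [10 12 11]. Elementwise product with the kernel and sum: 12·1 + 11·3.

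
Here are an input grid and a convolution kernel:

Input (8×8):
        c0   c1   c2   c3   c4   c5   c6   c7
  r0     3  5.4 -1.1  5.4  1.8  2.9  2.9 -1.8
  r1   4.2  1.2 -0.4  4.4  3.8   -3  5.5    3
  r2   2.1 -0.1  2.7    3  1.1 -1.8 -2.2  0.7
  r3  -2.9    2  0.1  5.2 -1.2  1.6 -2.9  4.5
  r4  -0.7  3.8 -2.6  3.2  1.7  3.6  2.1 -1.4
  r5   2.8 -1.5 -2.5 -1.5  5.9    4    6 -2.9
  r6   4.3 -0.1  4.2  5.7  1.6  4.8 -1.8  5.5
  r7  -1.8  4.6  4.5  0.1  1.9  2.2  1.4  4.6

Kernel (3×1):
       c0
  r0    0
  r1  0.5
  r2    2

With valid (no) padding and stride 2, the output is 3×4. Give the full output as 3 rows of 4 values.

6.3 5.2 4.1 -1.65
-2.85 -5.15 2.8 2.75
10 7.15 6.15 -0.6

Output[0,0]: The receptive field on the input at this output position is [3 / 4.2 / 2.1]. Elementwise product with the kernel and sum: 4.2·0.5 + 2.1·2.
Output[0,1]: The receptive field on the input at this output position is [-1.1 / -0.4 / 2.7]. Elementwise product with the kernel and sum: -0.4·0.5 + 2.7·2.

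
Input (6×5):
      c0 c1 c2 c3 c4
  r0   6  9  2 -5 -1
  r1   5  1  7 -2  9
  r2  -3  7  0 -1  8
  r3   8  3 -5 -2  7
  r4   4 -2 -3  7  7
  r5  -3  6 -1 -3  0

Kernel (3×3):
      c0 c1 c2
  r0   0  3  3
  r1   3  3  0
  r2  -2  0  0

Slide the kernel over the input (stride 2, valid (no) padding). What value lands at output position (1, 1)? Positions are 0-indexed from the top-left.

The receptive field on the input at this output position is [0 -1 8 / -5 -2 7 / -3 7 7]. Elementwise product with the kernel and sum: -1·3 + 8·3 + -5·3 + -2·3 + -3·-2.

6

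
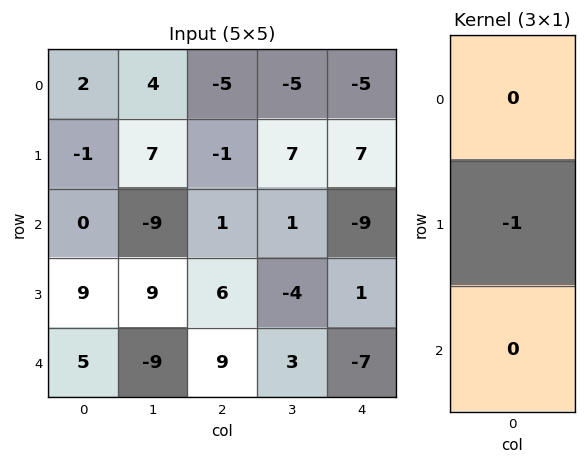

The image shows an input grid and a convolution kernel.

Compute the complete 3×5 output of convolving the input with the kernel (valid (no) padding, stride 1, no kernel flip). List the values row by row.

1 -7 1 -7 -7
0 9 -1 -1 9
-9 -9 -6 4 -1

Output[0,0]: The receptive field on the input at this output position is [2 / -1 / 0]. Elementwise product with the kernel and sum: -1·-1.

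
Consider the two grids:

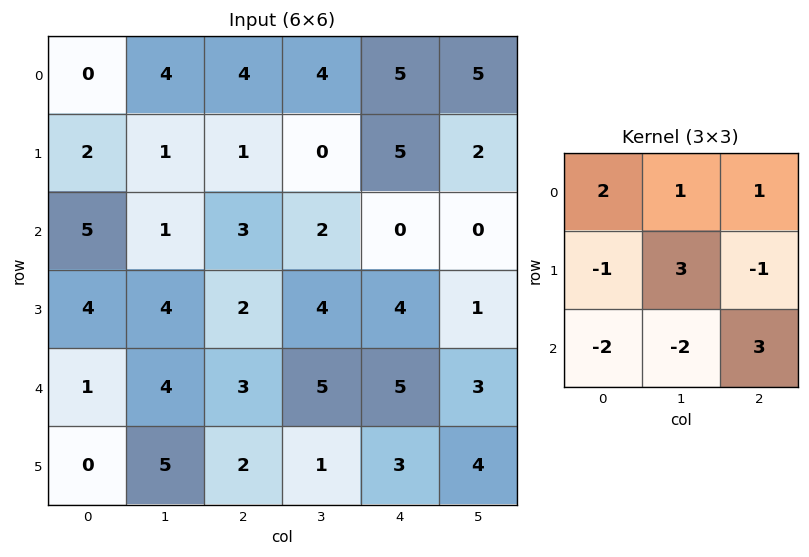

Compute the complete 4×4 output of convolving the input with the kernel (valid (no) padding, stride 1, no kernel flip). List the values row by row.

Output[0,0]: The receptive field on the input at this output position is [0 4 4 / 2 1 1 / 5 1 3]. Elementwise product with the kernel and sum: 0·2 + 4·1 + 4·1 + 2·-1 + 1·3 + 1·-1 + 5·-2 + 1·-2 + 3·3.

5 16 1 27
-9 9 10 -8
19 6 13 0
18 3 22 24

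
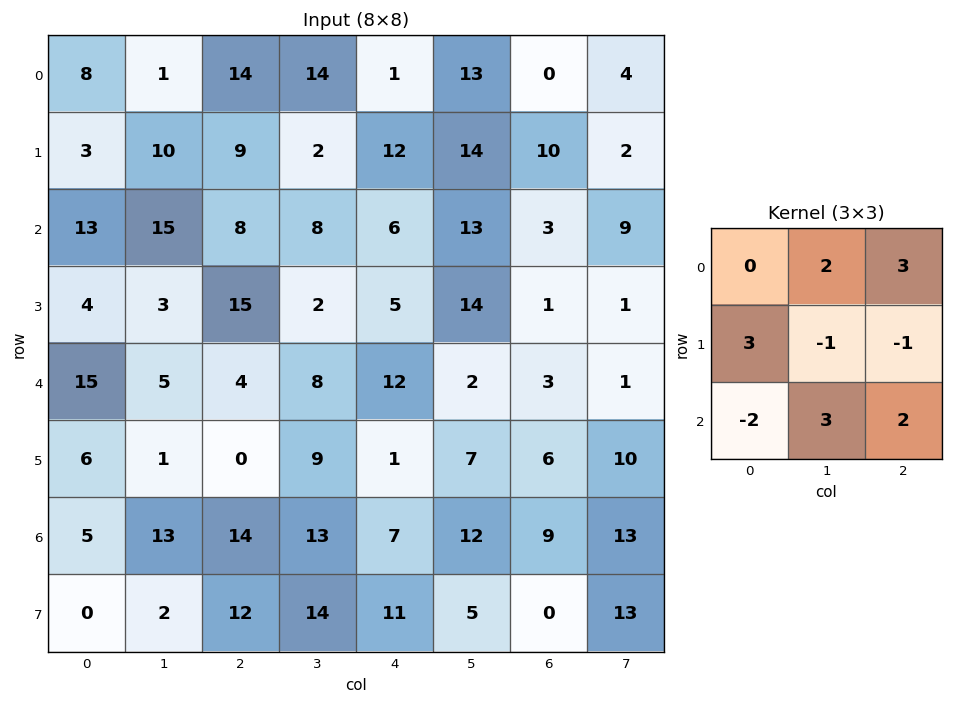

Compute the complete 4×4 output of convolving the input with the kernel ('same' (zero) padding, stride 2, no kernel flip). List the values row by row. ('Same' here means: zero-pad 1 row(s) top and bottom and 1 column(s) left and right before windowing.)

20 -14 88 41
26 96 110 30
17 55 61 31
1 99 58 72

Output[0,0]: The receptive field on the zero-padded input at this output position is [0 0 0 / 0 8 1 / 0 3 10]. Elementwise product with the kernel and sum: 0·2 + 0·3 + 0·3 + 8·-1 + 1·-1 + 0·-2 + 3·3 + 10·2.
Output[0,1]: The receptive field on the zero-padded input at this output position is [0 0 0 / 1 14 14 / 10 9 2]. Elementwise product with the kernel and sum: 0·2 + 0·3 + 1·3 + 14·-1 + 14·-1 + 10·-2 + 9·3 + 2·2.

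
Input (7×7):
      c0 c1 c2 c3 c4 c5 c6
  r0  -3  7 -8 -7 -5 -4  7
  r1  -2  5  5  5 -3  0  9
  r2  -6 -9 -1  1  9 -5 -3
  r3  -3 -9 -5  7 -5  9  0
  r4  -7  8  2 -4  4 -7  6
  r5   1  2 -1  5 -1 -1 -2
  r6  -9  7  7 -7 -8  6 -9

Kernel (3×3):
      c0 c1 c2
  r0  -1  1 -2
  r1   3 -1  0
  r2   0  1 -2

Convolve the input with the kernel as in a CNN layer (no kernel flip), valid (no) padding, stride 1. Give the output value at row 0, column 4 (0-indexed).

-21

The receptive field on the input at this output position is [-5 -4 7 / -3 0 9 / 9 -5 -3]. Elementwise product with the kernel and sum: -5·-1 + -4·1 + 7·-2 + -3·3 + 0·-1 + -5·1 + -3·-2.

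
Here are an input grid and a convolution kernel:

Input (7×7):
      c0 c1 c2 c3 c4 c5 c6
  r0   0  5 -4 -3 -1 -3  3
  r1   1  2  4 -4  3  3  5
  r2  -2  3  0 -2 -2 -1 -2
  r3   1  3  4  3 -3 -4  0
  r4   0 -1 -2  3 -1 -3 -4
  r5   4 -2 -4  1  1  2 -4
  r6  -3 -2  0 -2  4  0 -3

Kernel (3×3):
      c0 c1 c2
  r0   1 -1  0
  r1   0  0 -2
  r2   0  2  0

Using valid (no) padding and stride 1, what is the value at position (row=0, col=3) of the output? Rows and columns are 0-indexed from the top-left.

-12

The receptive field on the input at this output position is [-3 -1 -3 / -4 3 3 / -2 -2 -1]. Elementwise product with the kernel and sum: -3·1 + -1·-1 + 3·-2 + -2·2.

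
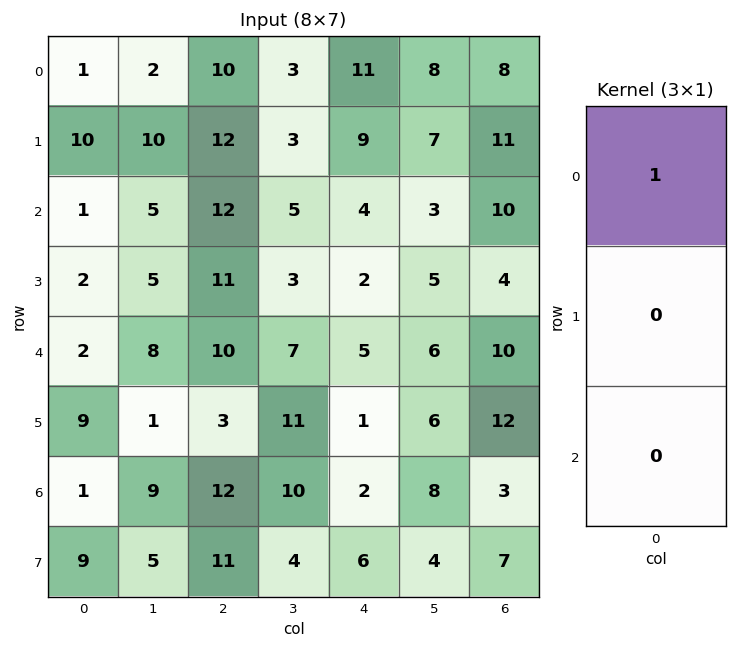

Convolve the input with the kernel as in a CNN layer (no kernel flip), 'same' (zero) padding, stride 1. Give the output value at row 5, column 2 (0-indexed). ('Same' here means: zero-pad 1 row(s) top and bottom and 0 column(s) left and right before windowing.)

10

The receptive field on the zero-padded input at this output position is [10 / 3 / 12]. Elementwise product with the kernel and sum: 10·1.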